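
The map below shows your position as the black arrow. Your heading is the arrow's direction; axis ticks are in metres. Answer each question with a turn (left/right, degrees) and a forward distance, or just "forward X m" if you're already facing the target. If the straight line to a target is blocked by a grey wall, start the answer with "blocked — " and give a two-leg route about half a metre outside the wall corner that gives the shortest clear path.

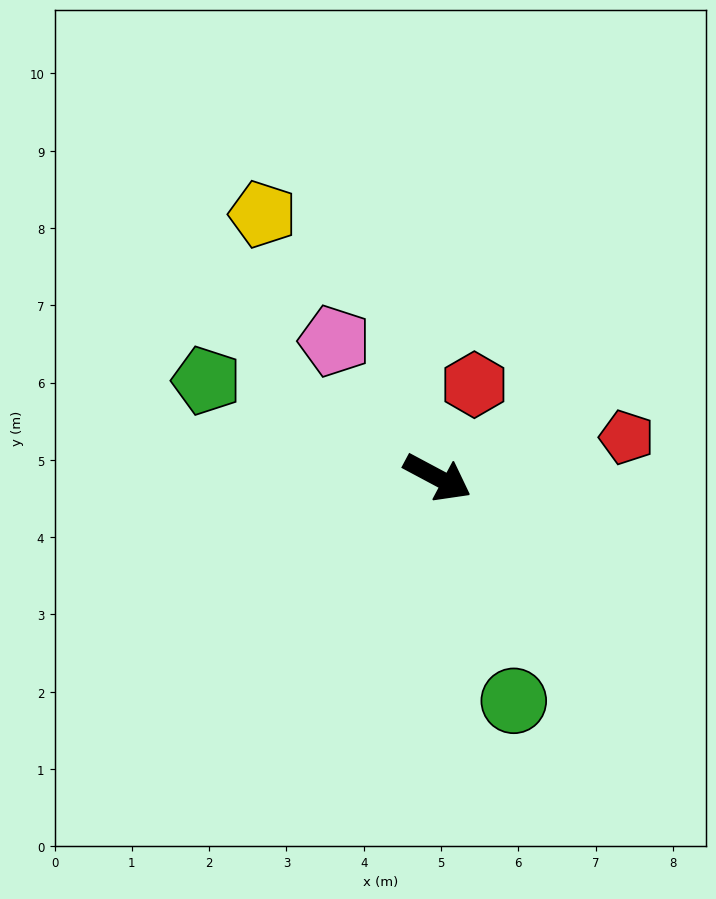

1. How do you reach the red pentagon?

turn left 40°, forward 2.5 m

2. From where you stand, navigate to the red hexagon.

turn left 96°, forward 1.3 m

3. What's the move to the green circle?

turn right 43°, forward 3.1 m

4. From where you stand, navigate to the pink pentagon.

turn left 155°, forward 2.2 m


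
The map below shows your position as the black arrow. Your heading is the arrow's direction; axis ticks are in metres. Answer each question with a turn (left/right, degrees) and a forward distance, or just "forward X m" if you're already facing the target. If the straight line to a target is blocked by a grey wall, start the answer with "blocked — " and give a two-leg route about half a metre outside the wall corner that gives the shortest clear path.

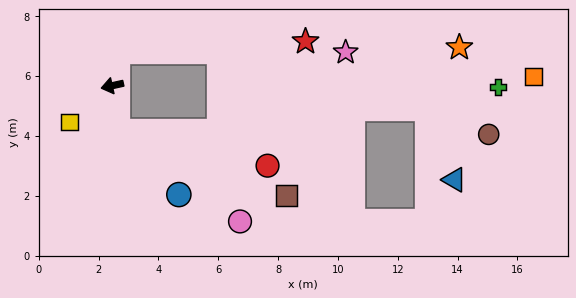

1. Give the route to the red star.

blocked — turn right 111°, forward 1.1 m, then turn right 78°, forward 6.3 m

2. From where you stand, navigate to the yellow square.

turn left 28°, forward 1.9 m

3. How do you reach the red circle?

blocked — turn left 84°, forward 1.5 m, then turn left 71°, forward 5.2 m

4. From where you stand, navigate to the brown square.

blocked — turn left 84°, forward 1.5 m, then turn left 63°, forward 6.1 m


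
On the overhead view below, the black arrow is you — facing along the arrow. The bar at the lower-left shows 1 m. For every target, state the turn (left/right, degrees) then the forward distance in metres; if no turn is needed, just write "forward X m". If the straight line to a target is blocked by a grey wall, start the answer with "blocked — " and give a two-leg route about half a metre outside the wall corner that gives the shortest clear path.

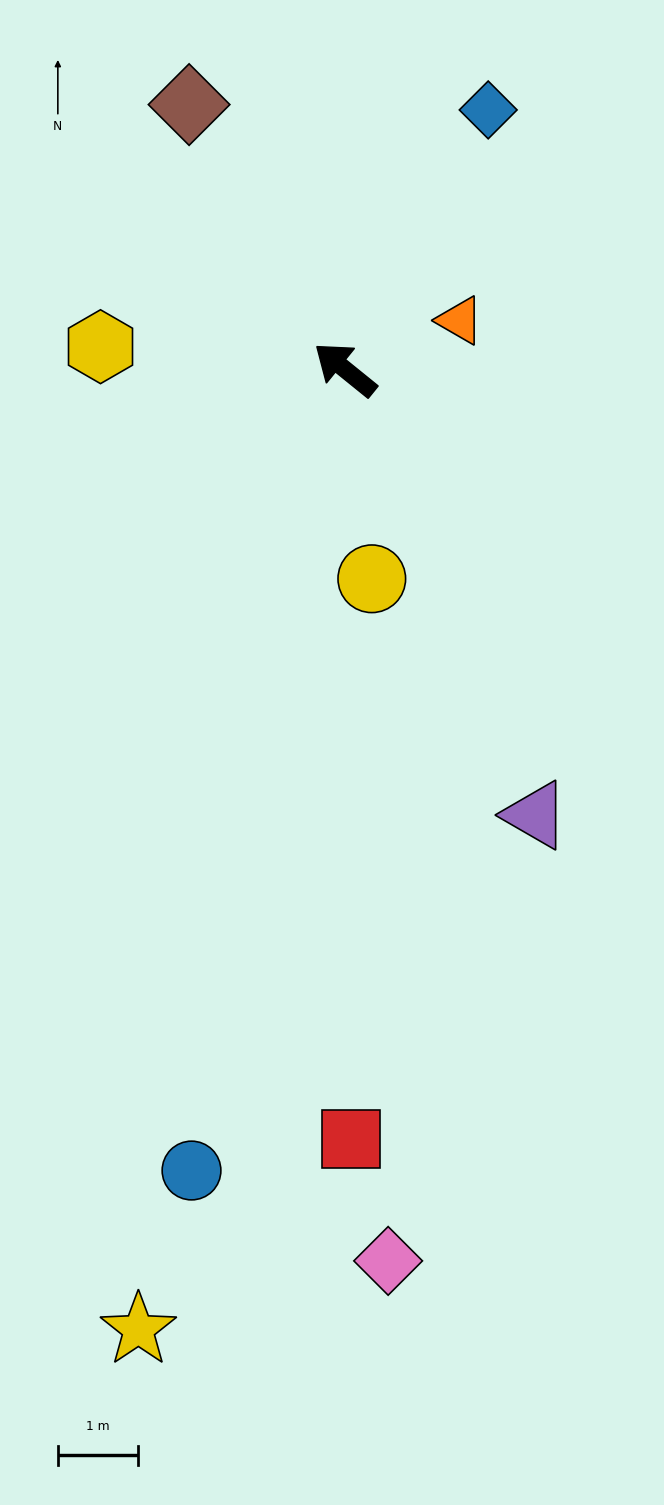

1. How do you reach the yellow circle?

turn left 136°, forward 2.6 m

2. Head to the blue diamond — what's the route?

turn right 80°, forward 3.7 m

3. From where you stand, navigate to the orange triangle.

turn right 118°, forward 1.6 m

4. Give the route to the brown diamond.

turn right 21°, forward 3.8 m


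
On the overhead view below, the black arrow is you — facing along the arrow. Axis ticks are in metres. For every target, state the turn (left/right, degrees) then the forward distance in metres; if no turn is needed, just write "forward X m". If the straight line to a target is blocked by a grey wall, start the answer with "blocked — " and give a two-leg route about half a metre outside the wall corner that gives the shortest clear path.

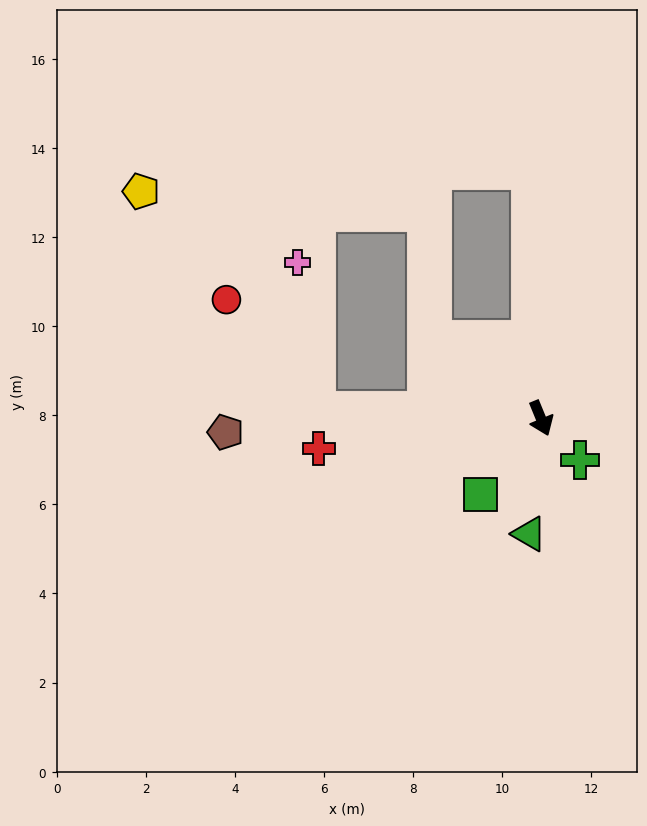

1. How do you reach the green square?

turn right 61°, forward 2.2 m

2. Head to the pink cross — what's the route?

blocked — turn right 114°, forward 5.0 m, then turn right 81°, forward 3.3 m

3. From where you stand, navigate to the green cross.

turn left 21°, forward 1.3 m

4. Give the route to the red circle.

blocked — turn right 114°, forward 5.0 m, then turn right 49°, forward 3.2 m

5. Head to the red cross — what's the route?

turn right 105°, forward 5.0 m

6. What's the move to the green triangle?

turn right 28°, forward 2.6 m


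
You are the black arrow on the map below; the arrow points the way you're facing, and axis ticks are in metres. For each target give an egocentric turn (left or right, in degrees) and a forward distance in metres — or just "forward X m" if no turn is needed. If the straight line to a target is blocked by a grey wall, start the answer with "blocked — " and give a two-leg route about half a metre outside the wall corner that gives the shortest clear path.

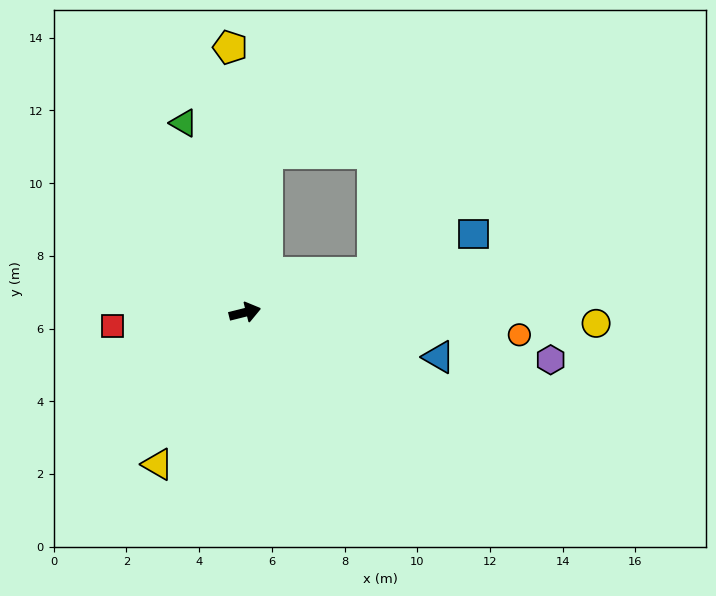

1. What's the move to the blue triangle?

turn right 27°, forward 5.5 m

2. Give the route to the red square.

turn left 172°, forward 3.7 m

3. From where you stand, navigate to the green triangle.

turn left 94°, forward 5.5 m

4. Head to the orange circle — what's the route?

turn right 19°, forward 7.6 m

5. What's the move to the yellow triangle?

turn right 134°, forward 4.8 m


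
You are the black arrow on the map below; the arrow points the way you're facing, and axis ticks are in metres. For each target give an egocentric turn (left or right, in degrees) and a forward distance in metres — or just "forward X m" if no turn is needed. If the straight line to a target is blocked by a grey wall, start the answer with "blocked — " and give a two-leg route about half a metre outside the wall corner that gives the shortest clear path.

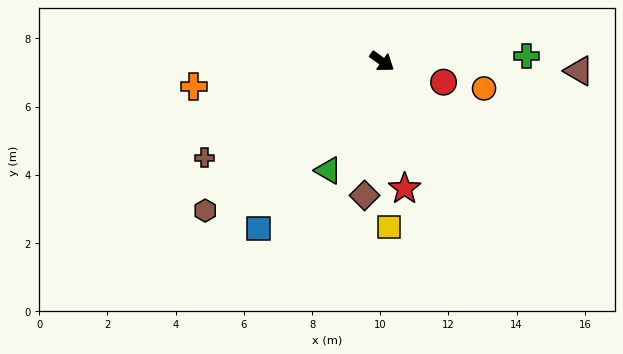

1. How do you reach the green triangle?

turn right 81°, forward 3.6 m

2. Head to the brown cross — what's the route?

turn right 116°, forward 5.9 m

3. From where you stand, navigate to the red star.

turn right 44°, forward 3.8 m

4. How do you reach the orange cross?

turn right 137°, forward 5.6 m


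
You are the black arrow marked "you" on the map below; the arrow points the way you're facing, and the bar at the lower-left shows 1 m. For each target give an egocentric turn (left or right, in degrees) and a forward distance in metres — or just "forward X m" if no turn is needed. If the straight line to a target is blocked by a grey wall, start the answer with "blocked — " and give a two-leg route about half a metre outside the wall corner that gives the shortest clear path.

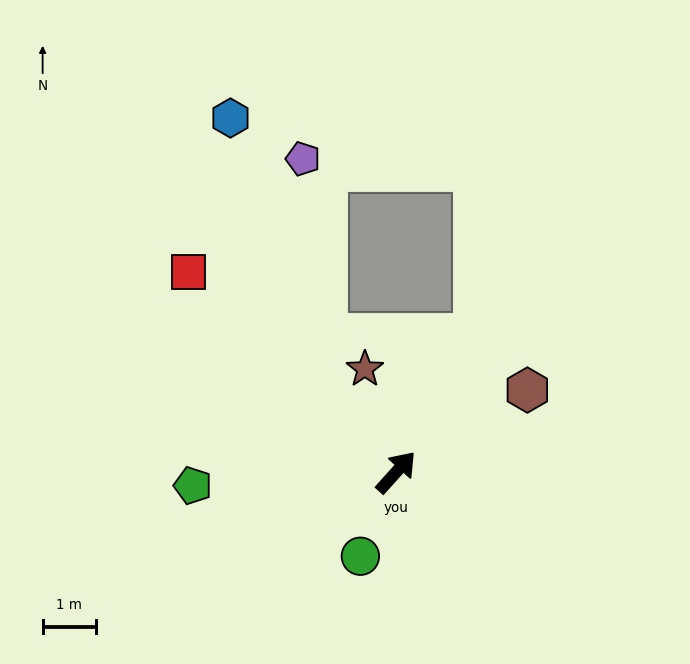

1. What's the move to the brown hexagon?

turn right 16°, forward 2.9 m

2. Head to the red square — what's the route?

turn left 88°, forward 5.4 m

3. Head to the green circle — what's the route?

turn right 161°, forward 1.7 m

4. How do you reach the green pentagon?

turn left 136°, forward 3.8 m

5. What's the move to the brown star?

turn left 59°, forward 2.0 m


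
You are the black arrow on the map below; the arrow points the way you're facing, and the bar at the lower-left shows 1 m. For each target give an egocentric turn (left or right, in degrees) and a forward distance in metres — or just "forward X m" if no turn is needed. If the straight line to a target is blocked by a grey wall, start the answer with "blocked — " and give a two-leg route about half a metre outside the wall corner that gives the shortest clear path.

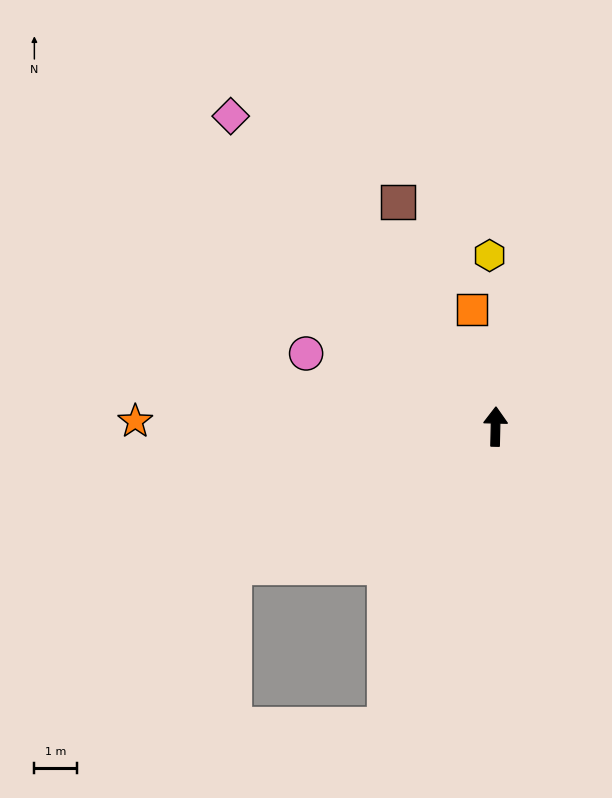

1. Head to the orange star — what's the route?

turn left 90°, forward 8.5 m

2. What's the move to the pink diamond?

turn left 42°, forward 9.6 m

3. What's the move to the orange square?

turn left 13°, forward 2.8 m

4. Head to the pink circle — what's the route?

turn left 70°, forward 4.8 m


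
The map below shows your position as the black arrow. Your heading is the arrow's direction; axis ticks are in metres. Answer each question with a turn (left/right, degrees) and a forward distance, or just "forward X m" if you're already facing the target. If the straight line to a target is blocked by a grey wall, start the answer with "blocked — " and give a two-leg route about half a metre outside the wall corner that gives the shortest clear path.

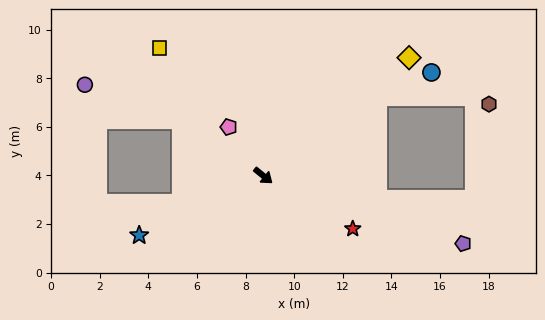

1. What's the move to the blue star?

turn right 115°, forward 5.7 m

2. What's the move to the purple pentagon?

turn left 20°, forward 8.7 m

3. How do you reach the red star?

turn left 8°, forward 4.3 m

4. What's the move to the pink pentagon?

turn left 164°, forward 2.5 m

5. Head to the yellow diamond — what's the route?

turn left 78°, forward 7.7 m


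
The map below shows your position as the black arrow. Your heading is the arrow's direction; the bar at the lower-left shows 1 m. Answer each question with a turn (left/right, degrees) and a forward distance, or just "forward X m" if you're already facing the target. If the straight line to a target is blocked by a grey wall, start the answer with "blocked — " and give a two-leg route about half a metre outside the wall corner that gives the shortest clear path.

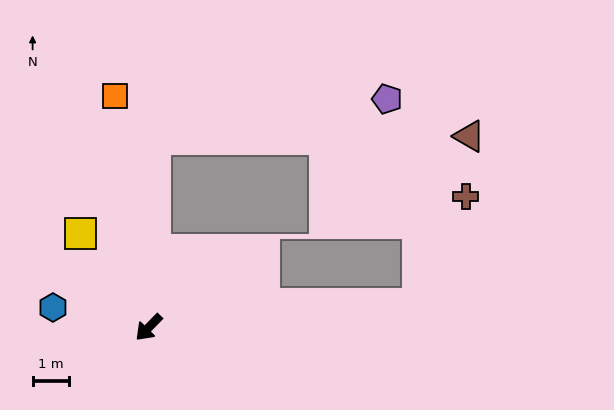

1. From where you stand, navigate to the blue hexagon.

turn right 57°, forward 2.7 m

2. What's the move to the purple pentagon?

blocked — turn right 138°, forward 5.1 m, then turn right 78°, forward 6.4 m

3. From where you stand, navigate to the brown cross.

blocked — turn left 140°, forward 7.4 m, then turn left 60°, forward 3.2 m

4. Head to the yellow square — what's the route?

turn right 100°, forward 3.2 m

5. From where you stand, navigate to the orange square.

turn right 127°, forward 6.4 m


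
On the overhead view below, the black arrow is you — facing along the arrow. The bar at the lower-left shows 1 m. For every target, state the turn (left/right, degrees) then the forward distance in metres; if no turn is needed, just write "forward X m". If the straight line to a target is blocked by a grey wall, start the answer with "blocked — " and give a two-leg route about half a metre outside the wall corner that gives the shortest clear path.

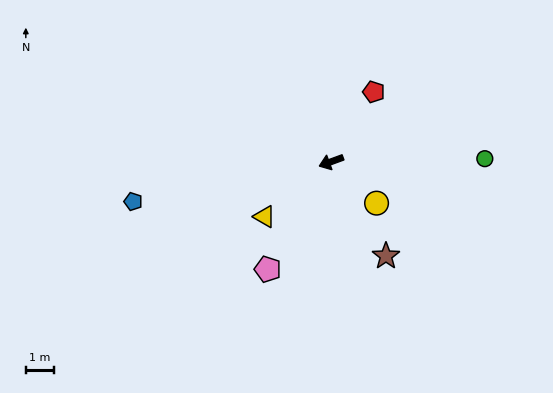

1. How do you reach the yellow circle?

turn left 117°, forward 2.2 m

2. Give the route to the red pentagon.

turn right 142°, forward 2.9 m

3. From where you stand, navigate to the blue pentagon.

turn right 9°, forward 7.2 m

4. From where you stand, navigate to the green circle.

turn left 161°, forward 5.4 m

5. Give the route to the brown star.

turn left 100°, forward 3.9 m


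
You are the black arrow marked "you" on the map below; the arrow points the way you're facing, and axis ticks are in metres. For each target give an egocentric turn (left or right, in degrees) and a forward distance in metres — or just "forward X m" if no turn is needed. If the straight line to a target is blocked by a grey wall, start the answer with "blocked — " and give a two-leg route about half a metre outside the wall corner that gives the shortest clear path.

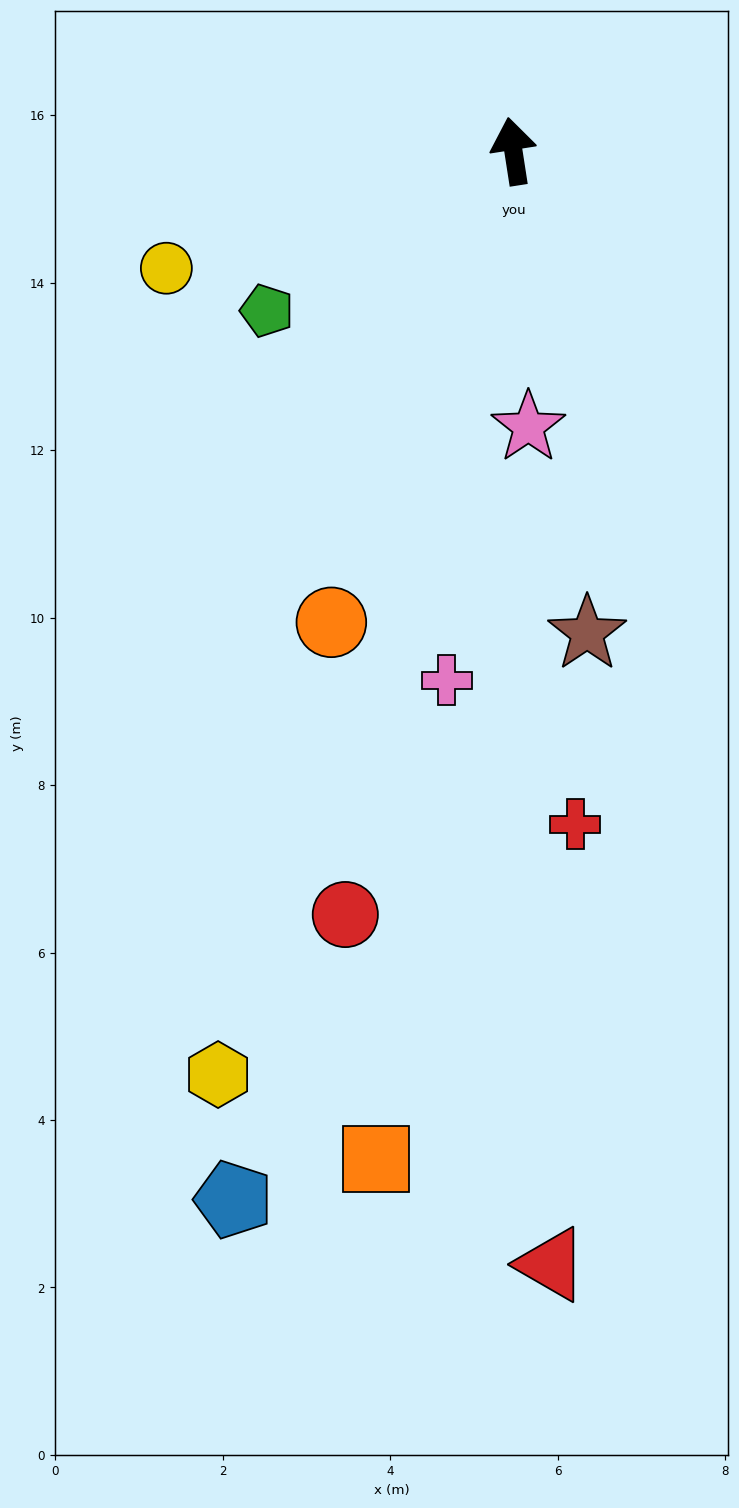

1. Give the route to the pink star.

turn left 174°, forward 3.3 m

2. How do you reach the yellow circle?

turn left 100°, forward 4.4 m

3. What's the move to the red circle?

turn left 159°, forward 9.3 m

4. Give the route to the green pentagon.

turn left 114°, forward 3.5 m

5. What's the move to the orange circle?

turn left 150°, forward 6.0 m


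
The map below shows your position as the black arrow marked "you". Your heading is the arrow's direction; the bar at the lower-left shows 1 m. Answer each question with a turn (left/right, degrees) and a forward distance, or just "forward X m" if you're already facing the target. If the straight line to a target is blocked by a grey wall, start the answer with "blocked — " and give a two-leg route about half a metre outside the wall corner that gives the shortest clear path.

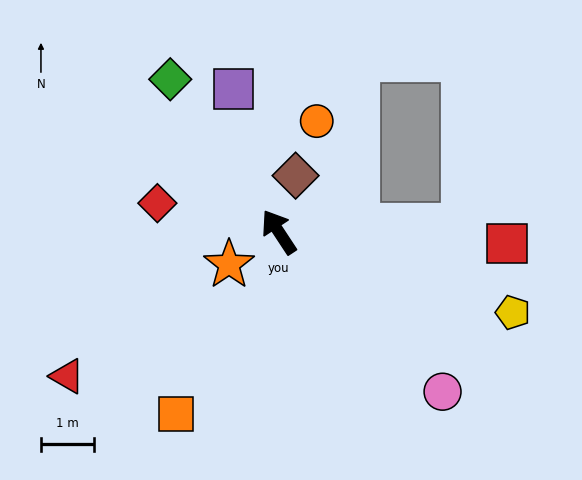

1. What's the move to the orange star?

turn left 90°, forward 1.1 m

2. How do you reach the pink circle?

turn right 168°, forward 4.3 m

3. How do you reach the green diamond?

turn left 2°, forward 3.6 m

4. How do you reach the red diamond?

turn left 43°, forward 2.4 m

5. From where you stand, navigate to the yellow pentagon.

turn right 142°, forward 4.7 m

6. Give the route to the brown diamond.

turn right 50°, forward 1.1 m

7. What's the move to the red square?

turn right 126°, forward 4.3 m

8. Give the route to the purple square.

turn right 16°, forward 2.8 m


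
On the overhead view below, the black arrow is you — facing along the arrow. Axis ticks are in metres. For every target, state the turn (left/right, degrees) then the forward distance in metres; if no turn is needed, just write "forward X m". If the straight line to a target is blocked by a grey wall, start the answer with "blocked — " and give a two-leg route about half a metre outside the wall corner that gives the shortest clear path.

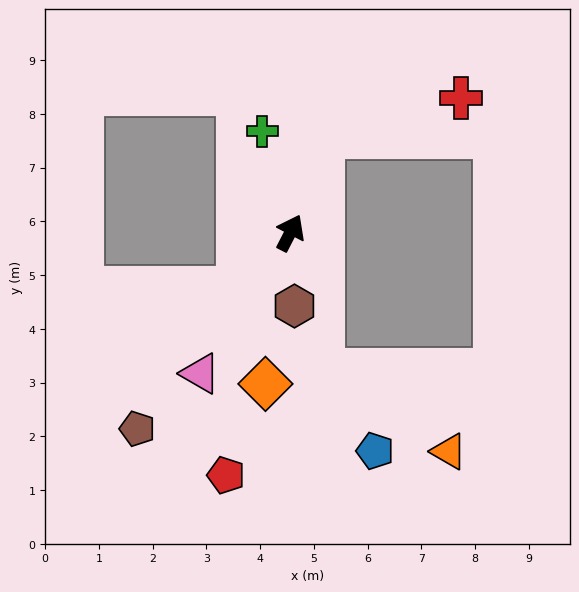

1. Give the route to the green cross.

turn left 43°, forward 2.0 m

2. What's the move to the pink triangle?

turn left 175°, forward 3.1 m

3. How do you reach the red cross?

blocked — turn left 9°, forward 1.9 m, then turn right 57°, forward 2.7 m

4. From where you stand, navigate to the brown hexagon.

turn right 150°, forward 1.4 m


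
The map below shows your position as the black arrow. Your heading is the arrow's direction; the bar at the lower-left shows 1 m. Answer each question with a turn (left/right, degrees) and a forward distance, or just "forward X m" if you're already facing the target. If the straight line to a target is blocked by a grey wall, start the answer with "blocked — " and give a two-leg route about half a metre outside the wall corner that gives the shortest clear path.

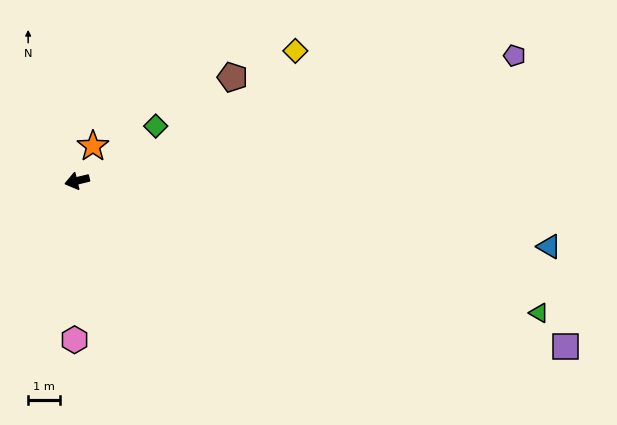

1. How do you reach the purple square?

turn left 148°, forward 16.3 m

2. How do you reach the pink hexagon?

turn left 75°, forward 5.0 m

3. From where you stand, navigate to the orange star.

turn right 128°, forward 1.2 m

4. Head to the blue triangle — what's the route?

turn left 158°, forward 15.0 m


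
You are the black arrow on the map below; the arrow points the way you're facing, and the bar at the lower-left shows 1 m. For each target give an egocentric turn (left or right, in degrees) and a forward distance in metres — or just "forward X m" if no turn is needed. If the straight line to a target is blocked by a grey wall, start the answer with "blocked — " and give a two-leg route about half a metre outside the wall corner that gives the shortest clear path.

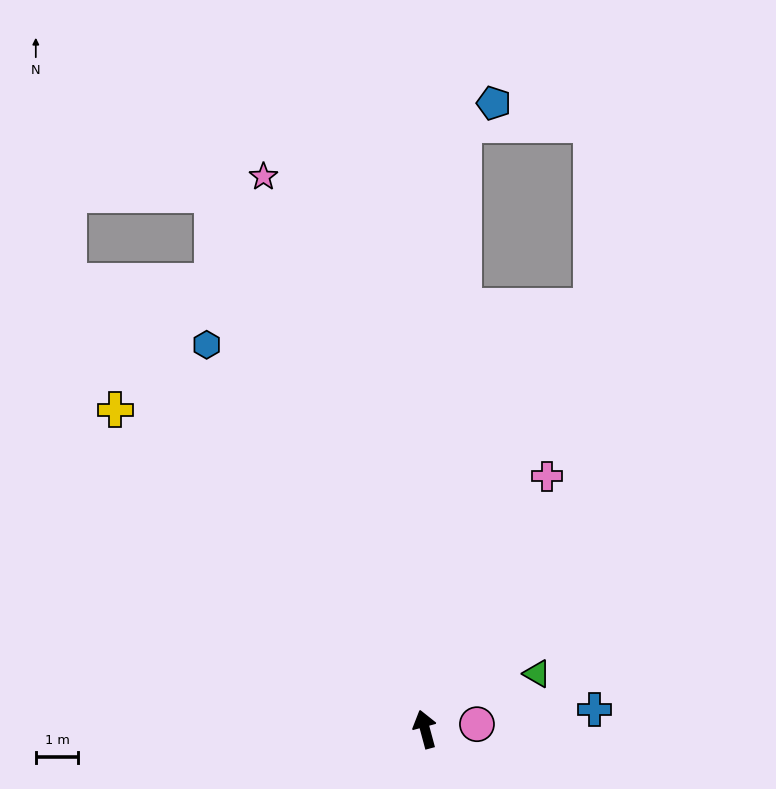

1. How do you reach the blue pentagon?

blocked — turn right 19°, forward 14.3 m, then turn right 50°, forward 0.9 m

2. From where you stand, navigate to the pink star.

forward 13.6 m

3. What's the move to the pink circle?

turn right 100°, forward 1.2 m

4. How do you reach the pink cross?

turn right 41°, forward 6.6 m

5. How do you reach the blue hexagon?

turn left 15°, forward 10.4 m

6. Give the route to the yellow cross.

turn left 29°, forward 10.5 m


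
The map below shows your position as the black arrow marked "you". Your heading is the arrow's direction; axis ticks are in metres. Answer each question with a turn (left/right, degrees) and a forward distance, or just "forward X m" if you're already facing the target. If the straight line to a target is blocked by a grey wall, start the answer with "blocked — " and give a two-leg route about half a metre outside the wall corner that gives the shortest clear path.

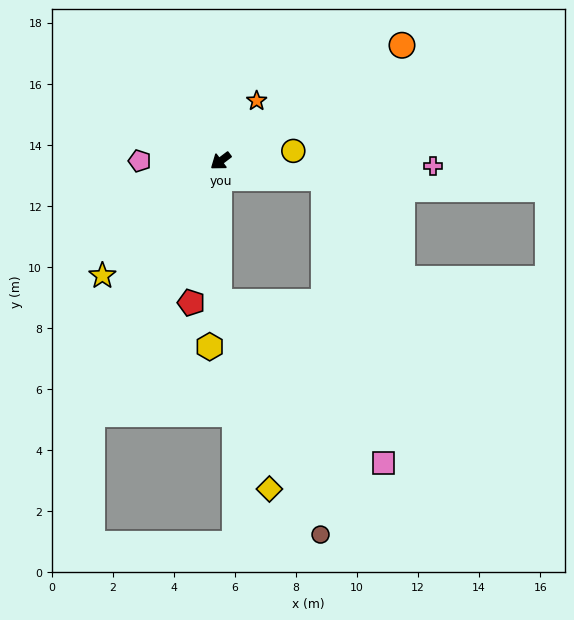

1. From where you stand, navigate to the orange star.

turn right 158°, forward 2.3 m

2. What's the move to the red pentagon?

turn left 41°, forward 4.7 m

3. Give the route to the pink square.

blocked — turn left 133°, forward 3.4 m, then turn right 68°, forward 9.5 m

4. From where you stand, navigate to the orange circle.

turn left 175°, forward 7.0 m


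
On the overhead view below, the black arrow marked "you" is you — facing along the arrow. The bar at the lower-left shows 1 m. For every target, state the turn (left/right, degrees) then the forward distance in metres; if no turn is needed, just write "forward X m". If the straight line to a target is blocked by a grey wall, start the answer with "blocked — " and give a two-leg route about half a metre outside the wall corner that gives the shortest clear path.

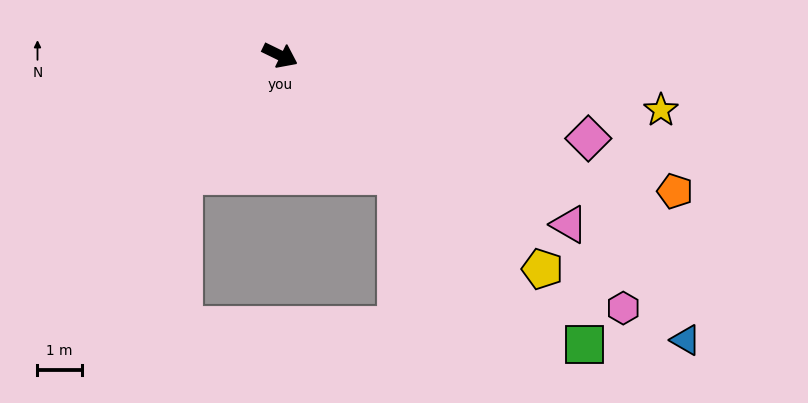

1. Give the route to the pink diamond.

turn left 11°, forward 7.2 m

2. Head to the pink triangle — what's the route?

turn right 4°, forward 7.6 m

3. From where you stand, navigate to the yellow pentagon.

turn right 13°, forward 7.6 m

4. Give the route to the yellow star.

turn left 18°, forward 8.7 m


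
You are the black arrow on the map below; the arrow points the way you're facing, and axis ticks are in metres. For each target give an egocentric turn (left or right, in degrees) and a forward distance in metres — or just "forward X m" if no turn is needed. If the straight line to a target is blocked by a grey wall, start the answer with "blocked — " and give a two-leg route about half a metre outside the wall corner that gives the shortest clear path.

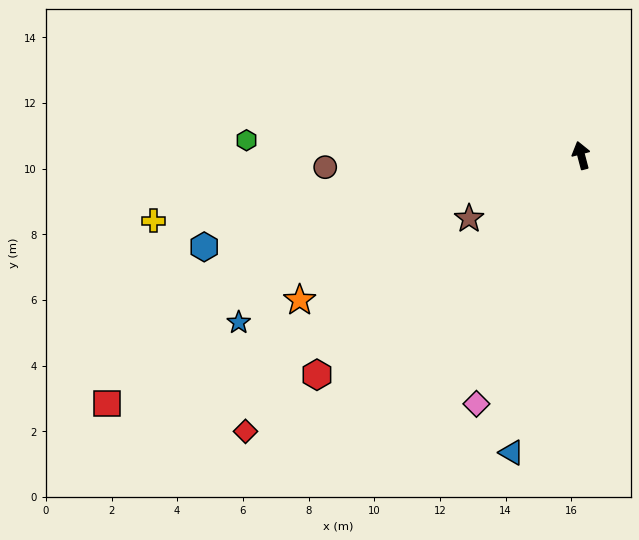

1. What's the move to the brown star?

turn left 105°, forward 3.9 m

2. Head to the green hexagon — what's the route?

turn left 73°, forward 10.2 m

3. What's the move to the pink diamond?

turn left 142°, forward 8.2 m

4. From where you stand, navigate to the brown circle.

turn left 78°, forward 7.8 m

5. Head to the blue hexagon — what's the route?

turn left 89°, forward 11.8 m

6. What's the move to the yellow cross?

turn left 84°, forward 13.2 m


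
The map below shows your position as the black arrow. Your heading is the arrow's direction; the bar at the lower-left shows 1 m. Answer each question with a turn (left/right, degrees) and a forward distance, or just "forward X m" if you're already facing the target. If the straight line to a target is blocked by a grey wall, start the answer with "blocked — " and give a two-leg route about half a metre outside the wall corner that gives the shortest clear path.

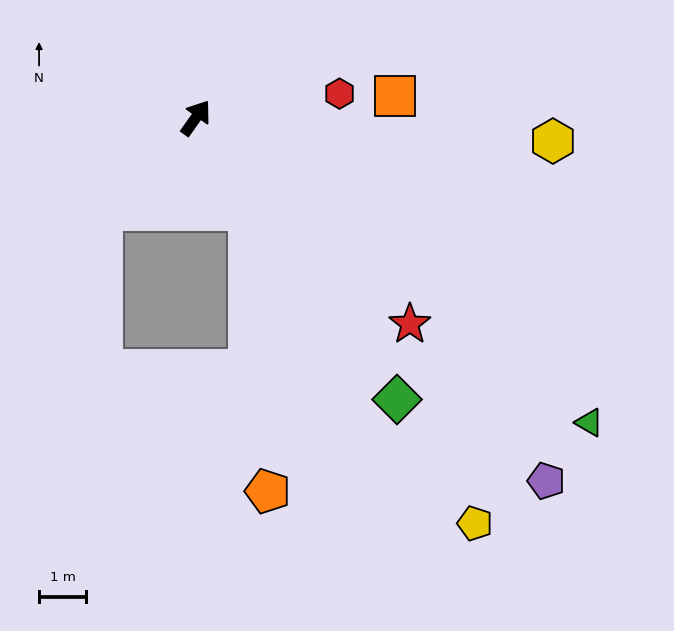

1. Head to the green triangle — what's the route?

turn right 92°, forward 10.5 m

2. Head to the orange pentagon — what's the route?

blocked — turn right 115°, forward 2.3 m, then turn right 26°, forward 5.9 m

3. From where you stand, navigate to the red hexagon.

turn right 45°, forward 3.1 m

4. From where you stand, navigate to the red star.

turn right 99°, forward 6.3 m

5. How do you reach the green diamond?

turn right 109°, forward 7.3 m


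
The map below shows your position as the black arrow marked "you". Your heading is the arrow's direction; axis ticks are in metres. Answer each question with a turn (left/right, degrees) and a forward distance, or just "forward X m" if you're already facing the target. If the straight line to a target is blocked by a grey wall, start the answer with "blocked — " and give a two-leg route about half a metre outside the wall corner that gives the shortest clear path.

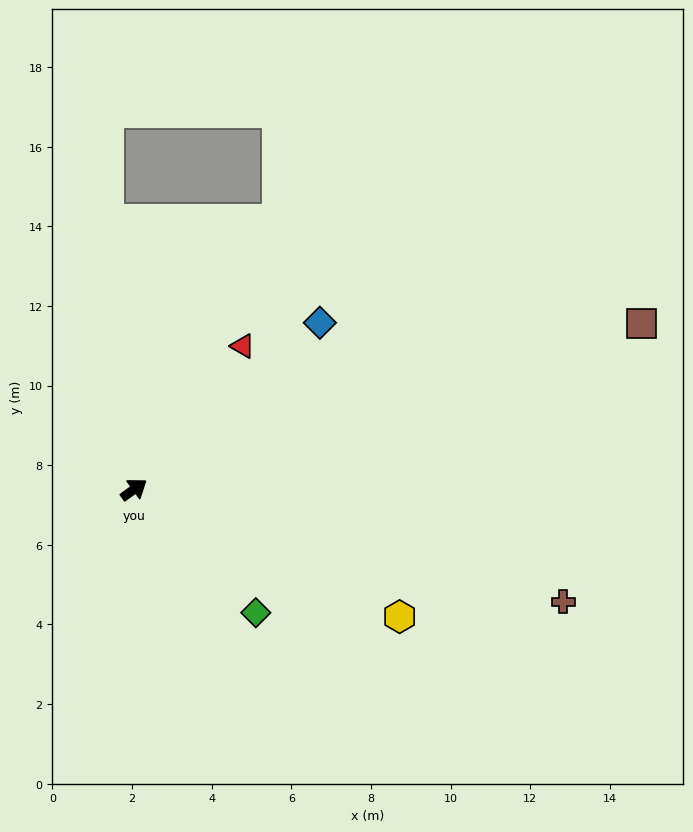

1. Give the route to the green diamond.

turn right 81°, forward 4.4 m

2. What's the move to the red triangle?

turn left 17°, forward 4.5 m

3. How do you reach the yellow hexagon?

turn right 61°, forward 7.4 m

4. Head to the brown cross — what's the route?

turn right 51°, forward 11.1 m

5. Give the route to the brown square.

turn right 18°, forward 13.4 m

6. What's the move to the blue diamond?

turn left 6°, forward 6.3 m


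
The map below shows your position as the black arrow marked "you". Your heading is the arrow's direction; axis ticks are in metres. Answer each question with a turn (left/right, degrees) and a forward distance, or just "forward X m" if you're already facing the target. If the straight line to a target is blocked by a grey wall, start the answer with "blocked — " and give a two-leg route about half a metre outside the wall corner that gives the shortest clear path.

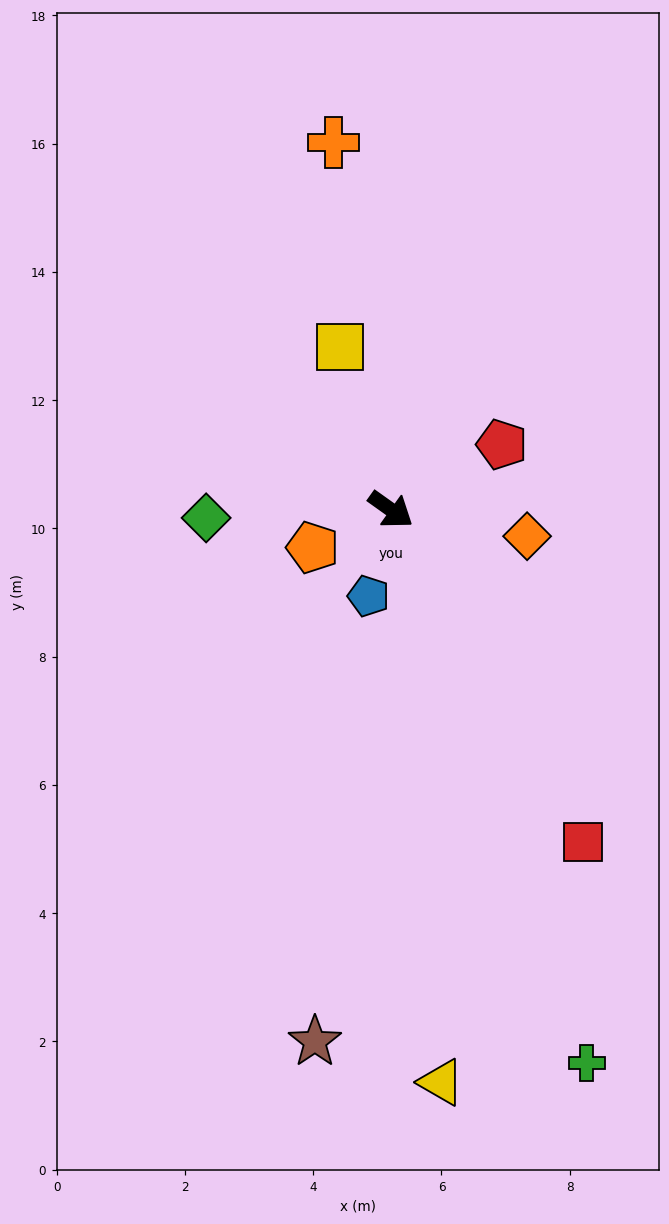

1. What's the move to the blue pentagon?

turn right 69°, forward 1.4 m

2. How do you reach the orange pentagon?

turn right 119°, forward 1.4 m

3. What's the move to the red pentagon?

turn left 66°, forward 2.0 m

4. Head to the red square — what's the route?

turn right 25°, forward 6.0 m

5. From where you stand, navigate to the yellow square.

turn left 143°, forward 2.7 m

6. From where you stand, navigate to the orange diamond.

turn left 24°, forward 2.2 m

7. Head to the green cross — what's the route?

turn right 35°, forward 9.1 m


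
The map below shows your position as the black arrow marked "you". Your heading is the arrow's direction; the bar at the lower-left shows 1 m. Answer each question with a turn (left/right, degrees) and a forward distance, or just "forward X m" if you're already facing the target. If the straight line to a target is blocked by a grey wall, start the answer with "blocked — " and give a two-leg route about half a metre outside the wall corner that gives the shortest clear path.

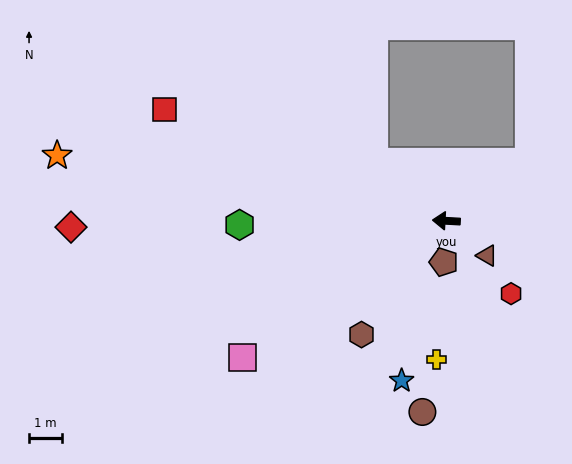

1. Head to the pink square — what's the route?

turn left 37°, forward 7.5 m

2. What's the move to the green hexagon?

turn left 4°, forward 6.3 m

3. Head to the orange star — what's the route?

turn right 6°, forward 12.0 m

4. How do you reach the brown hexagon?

turn left 56°, forward 4.3 m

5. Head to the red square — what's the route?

turn right 18°, forward 9.2 m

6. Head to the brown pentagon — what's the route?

turn left 90°, forward 1.3 m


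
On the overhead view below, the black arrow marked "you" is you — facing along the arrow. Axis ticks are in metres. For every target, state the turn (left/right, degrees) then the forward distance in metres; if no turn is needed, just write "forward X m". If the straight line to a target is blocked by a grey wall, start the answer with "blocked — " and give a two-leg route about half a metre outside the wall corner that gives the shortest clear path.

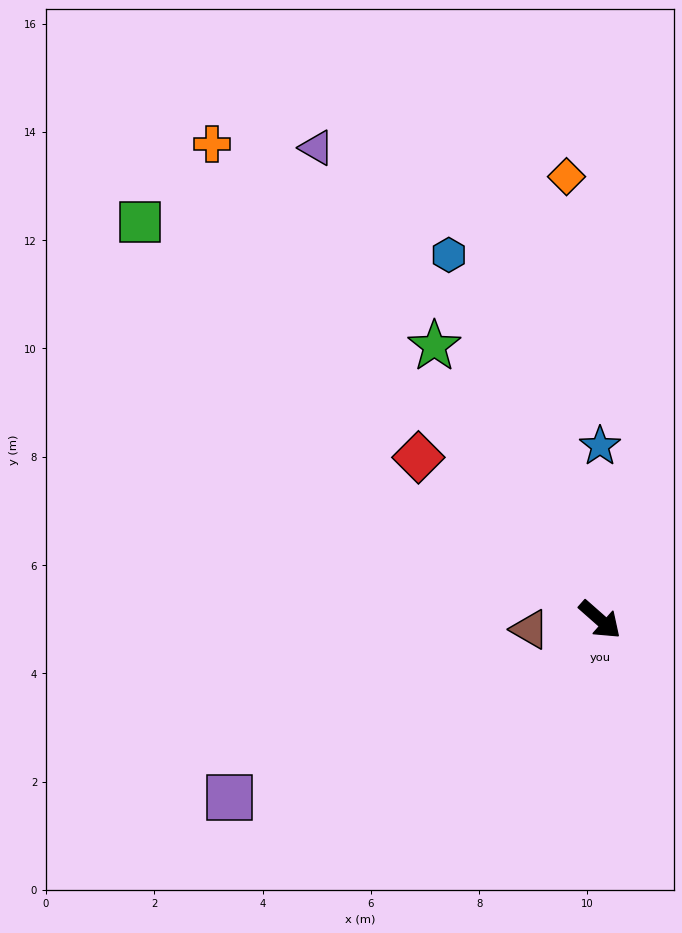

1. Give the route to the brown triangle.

turn right 131°, forward 1.3 m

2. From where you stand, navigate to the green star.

turn left 163°, forward 5.9 m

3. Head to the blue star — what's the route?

turn left 131°, forward 3.2 m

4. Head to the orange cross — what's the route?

turn left 171°, forward 11.3 m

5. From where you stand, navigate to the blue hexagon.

turn left 154°, forward 7.3 m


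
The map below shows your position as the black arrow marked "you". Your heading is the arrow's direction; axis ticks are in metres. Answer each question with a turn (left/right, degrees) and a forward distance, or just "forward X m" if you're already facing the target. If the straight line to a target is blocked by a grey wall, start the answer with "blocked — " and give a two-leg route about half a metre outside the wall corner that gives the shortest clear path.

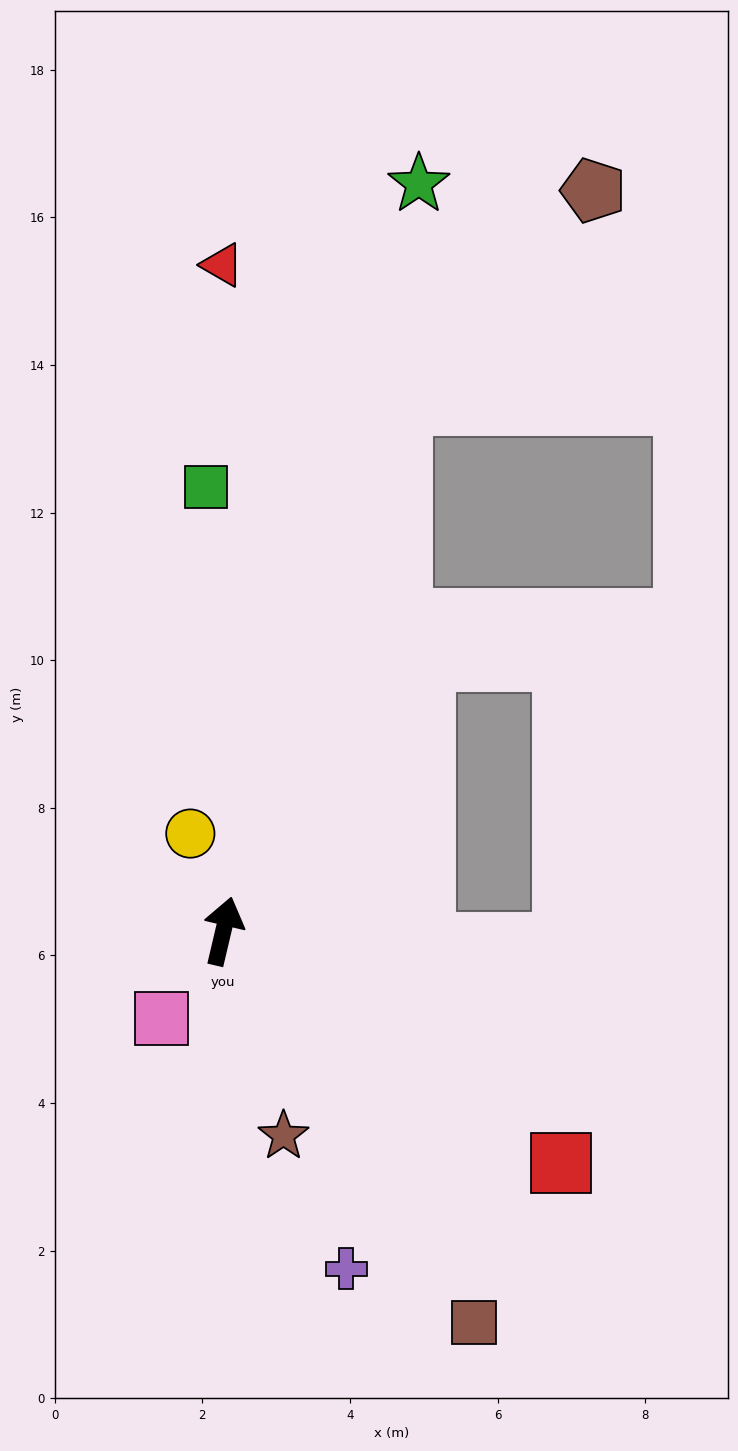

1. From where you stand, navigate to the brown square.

turn right 134°, forward 6.3 m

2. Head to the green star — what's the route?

forward 10.5 m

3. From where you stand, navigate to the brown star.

turn right 150°, forward 2.9 m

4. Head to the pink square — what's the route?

turn left 158°, forward 1.5 m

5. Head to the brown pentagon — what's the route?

blocked — turn right 5°, forward 7.5 m, then turn right 24°, forward 3.9 m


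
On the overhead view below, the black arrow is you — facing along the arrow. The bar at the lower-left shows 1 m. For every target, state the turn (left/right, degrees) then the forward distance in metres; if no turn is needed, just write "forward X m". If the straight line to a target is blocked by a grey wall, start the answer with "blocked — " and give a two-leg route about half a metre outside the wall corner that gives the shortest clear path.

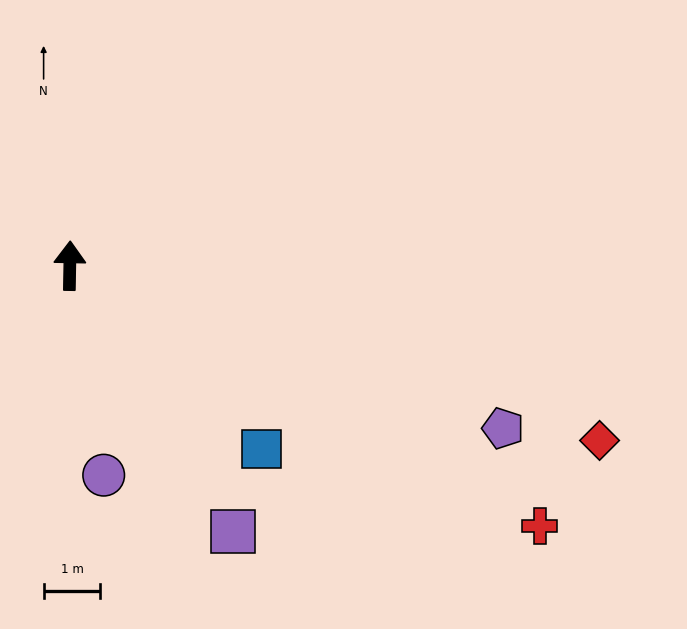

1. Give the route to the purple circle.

turn right 170°, forward 3.7 m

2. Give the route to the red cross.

turn right 118°, forward 9.5 m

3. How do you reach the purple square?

turn right 147°, forward 5.5 m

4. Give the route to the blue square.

turn right 133°, forward 4.7 m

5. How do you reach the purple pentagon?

turn right 110°, forward 8.1 m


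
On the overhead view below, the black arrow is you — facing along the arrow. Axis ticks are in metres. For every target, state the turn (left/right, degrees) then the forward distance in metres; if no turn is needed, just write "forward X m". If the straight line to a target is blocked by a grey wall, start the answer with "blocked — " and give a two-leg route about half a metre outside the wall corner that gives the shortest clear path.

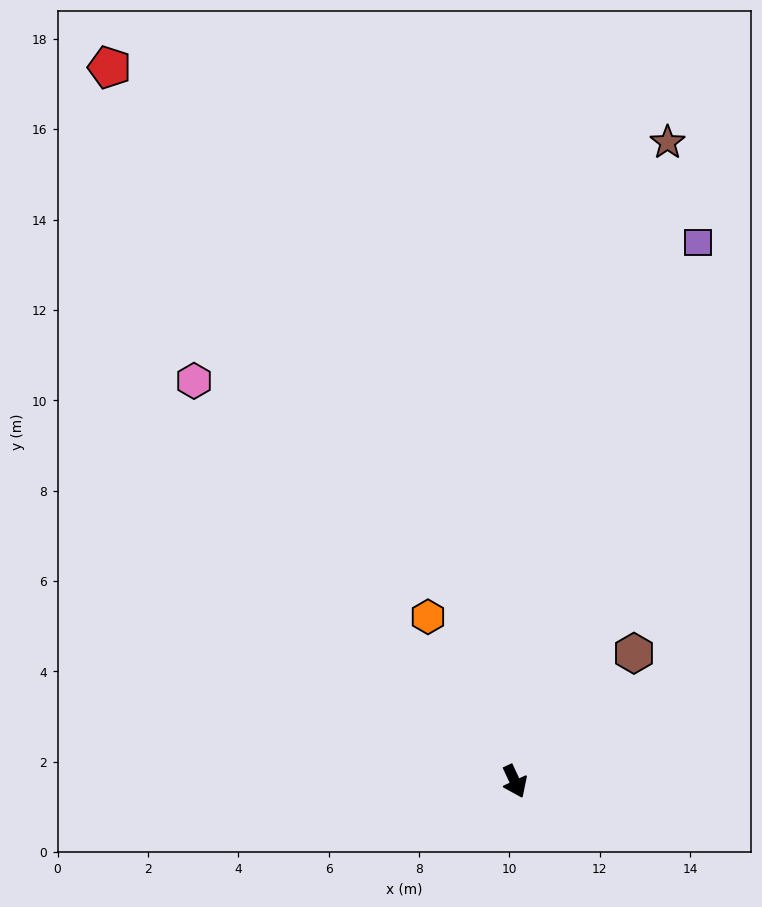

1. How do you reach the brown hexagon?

turn left 112°, forward 3.9 m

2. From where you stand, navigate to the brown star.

turn left 142°, forward 14.5 m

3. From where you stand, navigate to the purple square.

turn left 136°, forward 12.6 m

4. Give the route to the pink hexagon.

turn right 166°, forward 11.4 m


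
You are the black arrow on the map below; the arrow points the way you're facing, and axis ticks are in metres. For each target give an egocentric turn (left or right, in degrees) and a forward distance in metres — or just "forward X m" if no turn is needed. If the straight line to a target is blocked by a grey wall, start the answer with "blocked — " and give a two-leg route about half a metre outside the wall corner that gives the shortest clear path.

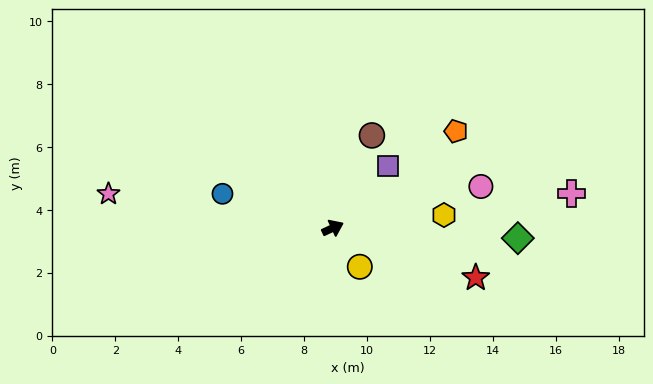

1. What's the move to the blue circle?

turn left 138°, forward 3.7 m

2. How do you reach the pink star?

turn left 146°, forward 7.2 m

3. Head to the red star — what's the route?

turn right 44°, forward 4.8 m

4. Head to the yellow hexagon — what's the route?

turn right 18°, forward 3.6 m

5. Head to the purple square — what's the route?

turn left 23°, forward 2.6 m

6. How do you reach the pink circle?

turn right 9°, forward 4.9 m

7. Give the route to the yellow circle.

turn right 80°, forward 1.5 m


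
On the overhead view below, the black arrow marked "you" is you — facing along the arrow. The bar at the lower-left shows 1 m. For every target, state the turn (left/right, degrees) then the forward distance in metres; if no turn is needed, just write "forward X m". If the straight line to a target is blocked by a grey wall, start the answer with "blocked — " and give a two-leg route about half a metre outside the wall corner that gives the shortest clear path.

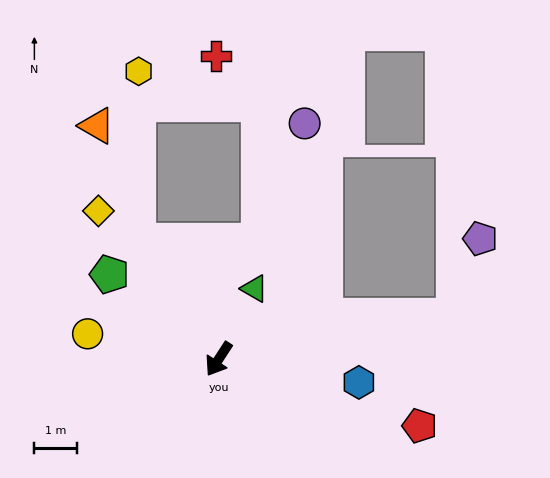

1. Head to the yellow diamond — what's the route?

turn right 108°, forward 4.5 m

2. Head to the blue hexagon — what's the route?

turn left 114°, forward 3.3 m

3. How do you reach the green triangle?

turn right 174°, forward 1.9 m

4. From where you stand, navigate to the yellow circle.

turn right 68°, forward 3.1 m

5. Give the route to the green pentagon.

turn right 95°, forward 3.3 m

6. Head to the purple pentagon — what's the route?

blocked — turn left 133°, forward 5.6 m, then turn left 62°, forward 1.9 m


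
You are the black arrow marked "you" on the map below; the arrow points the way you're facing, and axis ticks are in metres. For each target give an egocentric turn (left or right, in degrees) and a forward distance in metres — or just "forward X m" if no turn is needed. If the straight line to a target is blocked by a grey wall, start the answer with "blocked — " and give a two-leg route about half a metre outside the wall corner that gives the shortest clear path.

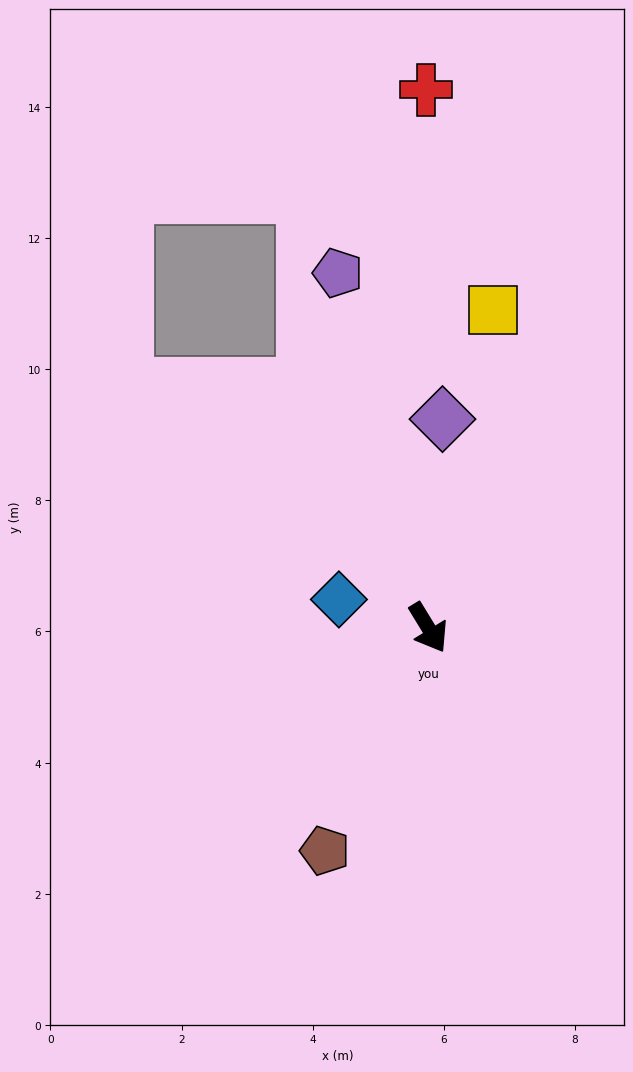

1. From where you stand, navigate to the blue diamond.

turn right 139°, forward 1.4 m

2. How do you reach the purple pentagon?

turn left 163°, forward 5.6 m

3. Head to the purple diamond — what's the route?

turn left 145°, forward 3.2 m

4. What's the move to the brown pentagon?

turn right 56°, forward 3.7 m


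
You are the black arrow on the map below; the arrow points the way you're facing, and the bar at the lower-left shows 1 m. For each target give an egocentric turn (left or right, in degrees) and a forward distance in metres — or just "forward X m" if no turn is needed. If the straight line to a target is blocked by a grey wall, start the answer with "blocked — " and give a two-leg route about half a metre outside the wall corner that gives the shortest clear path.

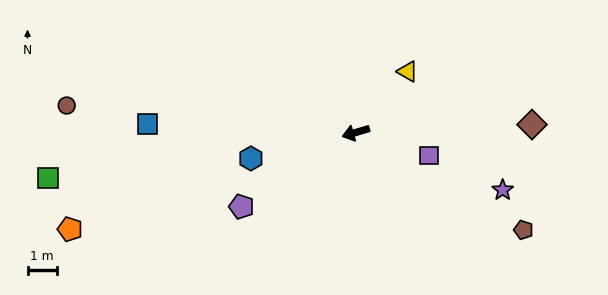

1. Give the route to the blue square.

turn right 19°, forward 7.0 m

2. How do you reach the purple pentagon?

turn left 17°, forward 4.6 m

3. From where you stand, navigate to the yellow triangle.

turn right 147°, forward 2.7 m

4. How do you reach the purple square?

turn left 146°, forward 2.6 m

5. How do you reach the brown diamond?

turn left 166°, forward 6.0 m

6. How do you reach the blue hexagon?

turn right 3°, forward 3.7 m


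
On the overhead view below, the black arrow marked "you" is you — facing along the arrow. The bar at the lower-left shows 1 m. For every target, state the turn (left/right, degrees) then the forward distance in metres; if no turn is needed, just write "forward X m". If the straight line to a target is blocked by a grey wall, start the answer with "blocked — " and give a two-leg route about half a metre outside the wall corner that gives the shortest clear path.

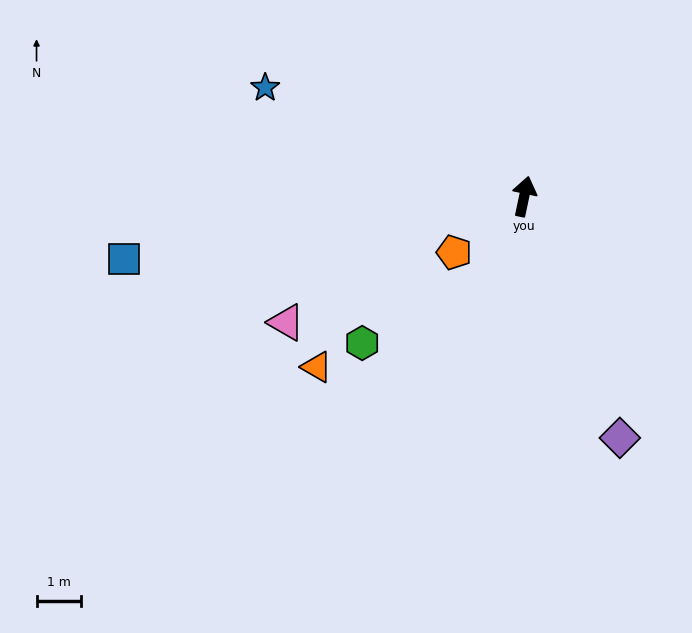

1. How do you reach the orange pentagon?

turn left 141°, forward 2.0 m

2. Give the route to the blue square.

turn left 111°, forward 9.1 m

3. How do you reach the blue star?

turn left 79°, forward 6.3 m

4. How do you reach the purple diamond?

turn right 146°, forward 5.8 m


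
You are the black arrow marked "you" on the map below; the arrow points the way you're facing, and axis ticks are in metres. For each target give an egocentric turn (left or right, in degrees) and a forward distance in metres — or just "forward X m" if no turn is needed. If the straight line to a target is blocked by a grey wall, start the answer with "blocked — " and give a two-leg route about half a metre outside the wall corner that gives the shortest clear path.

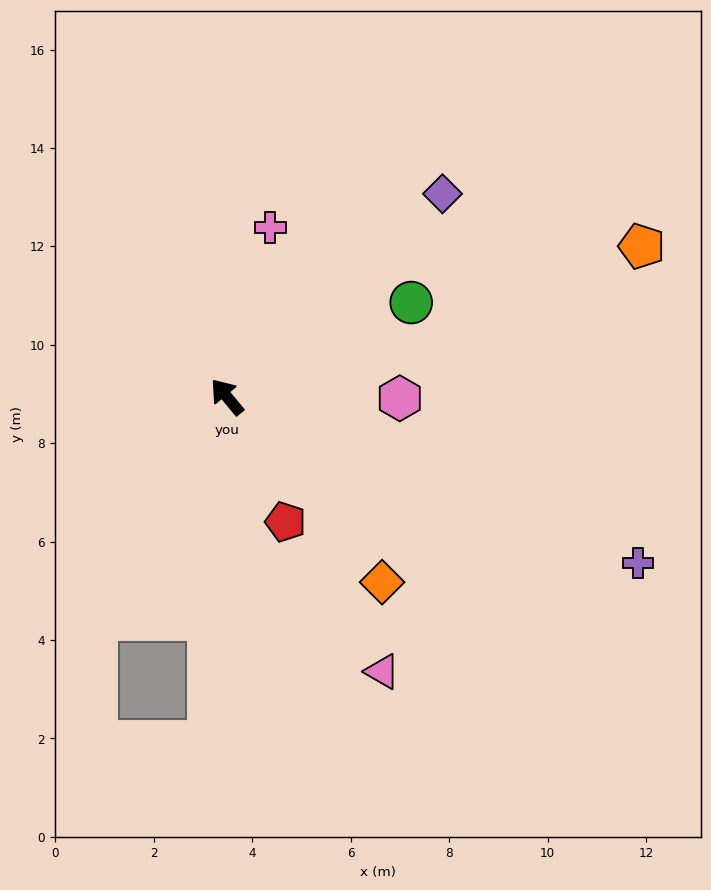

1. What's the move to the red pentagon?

turn left 165°, forward 2.8 m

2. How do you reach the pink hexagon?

turn right 130°, forward 3.5 m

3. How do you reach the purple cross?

turn right 152°, forward 9.0 m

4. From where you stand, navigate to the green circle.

turn right 103°, forward 4.2 m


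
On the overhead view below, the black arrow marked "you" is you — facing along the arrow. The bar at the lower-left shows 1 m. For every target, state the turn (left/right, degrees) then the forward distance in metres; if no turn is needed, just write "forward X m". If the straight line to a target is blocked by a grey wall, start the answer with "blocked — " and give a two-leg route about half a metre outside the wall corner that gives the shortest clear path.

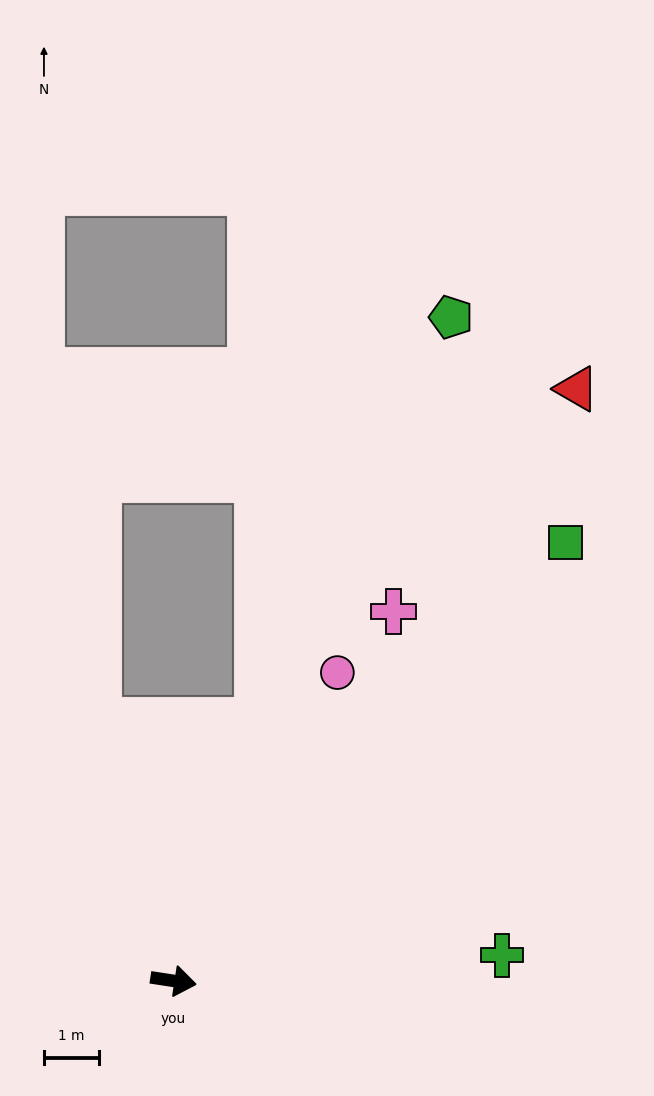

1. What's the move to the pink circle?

turn left 71°, forward 6.3 m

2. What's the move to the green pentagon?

turn left 76°, forward 13.1 m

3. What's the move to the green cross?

turn left 13°, forward 6.0 m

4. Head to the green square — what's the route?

turn left 57°, forward 10.7 m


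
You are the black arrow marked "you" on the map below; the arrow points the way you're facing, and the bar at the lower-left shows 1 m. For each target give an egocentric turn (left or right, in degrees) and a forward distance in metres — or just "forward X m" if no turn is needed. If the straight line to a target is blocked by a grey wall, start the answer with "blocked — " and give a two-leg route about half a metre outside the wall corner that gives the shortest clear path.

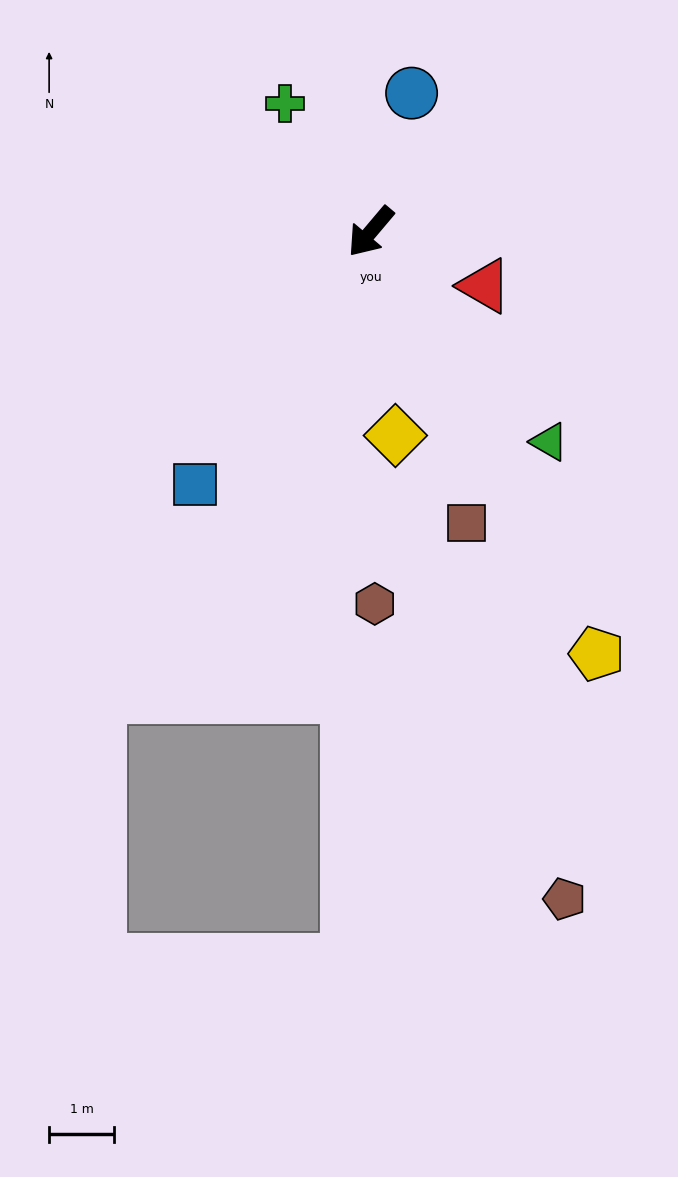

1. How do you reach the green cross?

turn right 106°, forward 2.4 m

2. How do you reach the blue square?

turn left 5°, forward 4.7 m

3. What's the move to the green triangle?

turn left 81°, forward 4.2 m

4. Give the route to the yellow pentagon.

turn left 68°, forward 7.3 m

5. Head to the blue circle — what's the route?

turn right 156°, forward 2.2 m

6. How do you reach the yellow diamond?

turn left 47°, forward 3.1 m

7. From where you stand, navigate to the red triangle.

turn left 105°, forward 1.9 m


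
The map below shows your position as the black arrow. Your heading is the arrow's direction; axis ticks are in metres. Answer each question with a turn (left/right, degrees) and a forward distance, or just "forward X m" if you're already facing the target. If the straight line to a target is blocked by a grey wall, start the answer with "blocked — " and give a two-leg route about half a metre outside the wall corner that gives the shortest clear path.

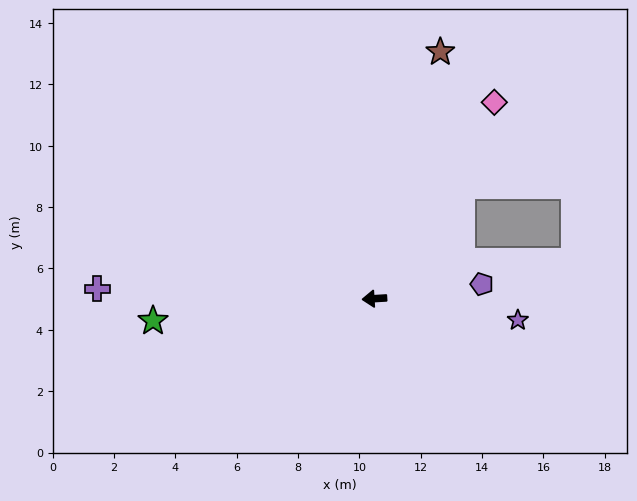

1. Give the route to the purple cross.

turn right 6°, forward 9.0 m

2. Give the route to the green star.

turn left 2°, forward 7.3 m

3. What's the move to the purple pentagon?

turn right 176°, forward 3.5 m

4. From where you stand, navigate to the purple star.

turn left 168°, forward 4.7 m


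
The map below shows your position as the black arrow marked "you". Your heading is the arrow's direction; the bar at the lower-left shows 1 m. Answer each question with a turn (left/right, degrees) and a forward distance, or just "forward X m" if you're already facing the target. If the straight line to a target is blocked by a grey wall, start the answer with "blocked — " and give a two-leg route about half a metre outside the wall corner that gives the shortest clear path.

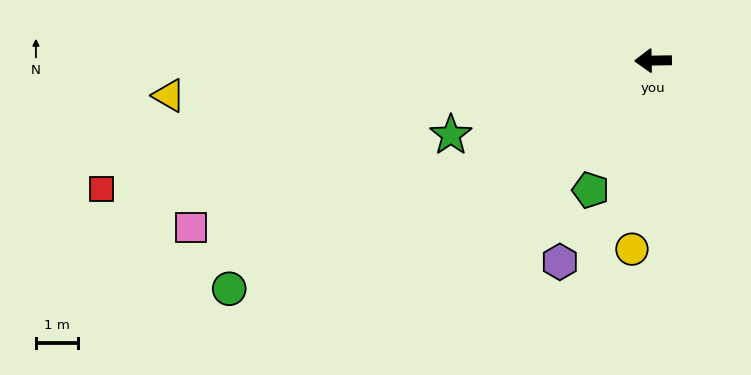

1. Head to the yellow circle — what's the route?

turn left 83°, forward 4.5 m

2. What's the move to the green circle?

turn left 27°, forward 11.5 m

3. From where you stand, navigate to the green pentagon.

turn left 63°, forward 3.4 m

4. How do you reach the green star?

turn left 19°, forward 5.1 m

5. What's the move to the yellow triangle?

turn left 3°, forward 11.6 m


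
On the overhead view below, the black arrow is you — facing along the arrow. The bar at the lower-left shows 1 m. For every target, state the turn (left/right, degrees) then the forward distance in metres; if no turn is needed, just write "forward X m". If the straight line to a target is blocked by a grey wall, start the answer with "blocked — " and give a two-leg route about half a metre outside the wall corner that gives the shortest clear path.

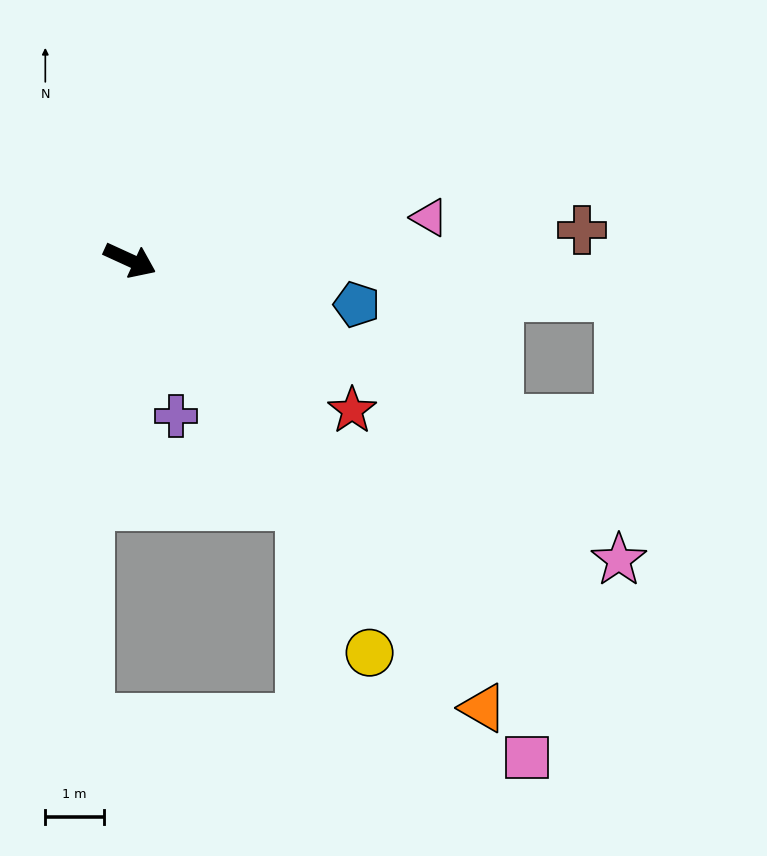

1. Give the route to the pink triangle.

turn left 33°, forward 5.2 m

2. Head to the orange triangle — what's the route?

turn right 27°, forward 9.8 m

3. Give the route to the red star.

turn right 9°, forward 4.6 m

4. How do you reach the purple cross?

turn right 49°, forward 2.8 m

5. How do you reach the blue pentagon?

turn left 14°, forward 4.0 m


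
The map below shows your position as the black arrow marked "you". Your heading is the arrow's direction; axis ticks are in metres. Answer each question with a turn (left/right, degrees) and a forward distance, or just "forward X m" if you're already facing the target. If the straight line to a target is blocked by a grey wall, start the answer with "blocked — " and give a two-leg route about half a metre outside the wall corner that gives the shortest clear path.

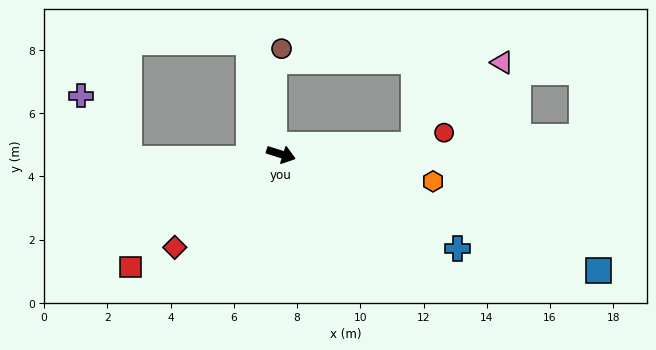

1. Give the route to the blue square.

turn right 3°, forward 10.7 m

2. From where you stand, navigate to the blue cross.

turn right 10°, forward 6.3 m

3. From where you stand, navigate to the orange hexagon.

turn left 7°, forward 4.9 m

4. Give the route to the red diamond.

turn right 121°, forward 4.5 m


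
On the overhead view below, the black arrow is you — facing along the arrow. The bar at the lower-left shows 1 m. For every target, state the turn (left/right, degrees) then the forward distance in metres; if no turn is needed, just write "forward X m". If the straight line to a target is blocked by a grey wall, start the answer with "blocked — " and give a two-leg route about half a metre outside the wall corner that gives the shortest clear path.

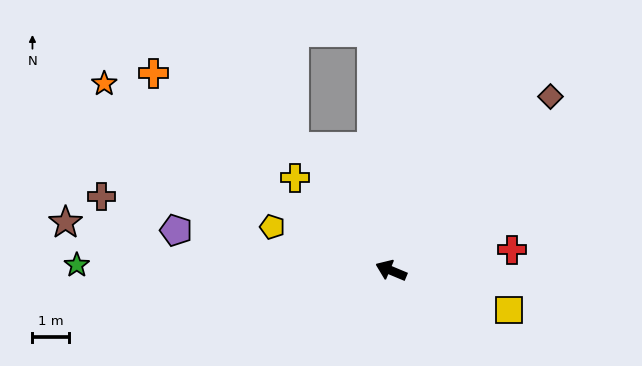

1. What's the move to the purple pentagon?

turn left 12°, forward 6.0 m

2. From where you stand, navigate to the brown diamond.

turn right 110°, forward 6.5 m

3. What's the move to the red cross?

turn right 148°, forward 3.4 m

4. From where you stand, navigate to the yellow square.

turn right 176°, forward 3.4 m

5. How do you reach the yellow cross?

turn right 21°, forward 3.7 m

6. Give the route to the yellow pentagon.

turn left 2°, forward 3.5 m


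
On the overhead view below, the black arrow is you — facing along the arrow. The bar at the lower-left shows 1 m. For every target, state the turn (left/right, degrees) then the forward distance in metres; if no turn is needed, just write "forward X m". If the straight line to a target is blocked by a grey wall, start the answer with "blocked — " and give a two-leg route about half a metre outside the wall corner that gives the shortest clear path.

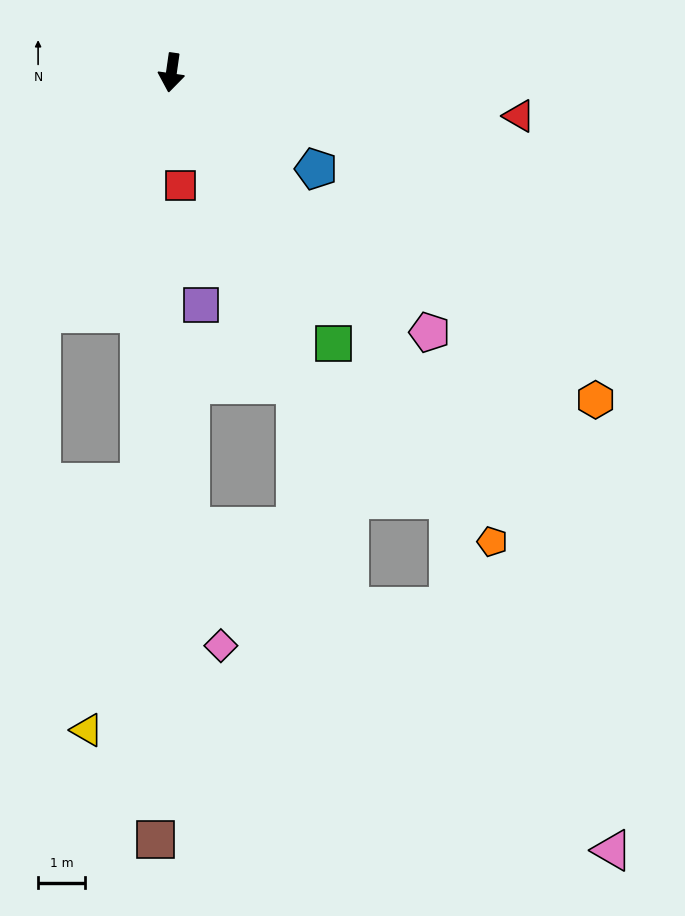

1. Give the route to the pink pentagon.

turn left 53°, forward 7.8 m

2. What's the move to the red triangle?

turn left 91°, forward 7.4 m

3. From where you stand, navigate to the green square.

turn left 39°, forward 6.7 m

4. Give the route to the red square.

turn left 13°, forward 2.4 m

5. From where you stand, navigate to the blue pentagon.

turn left 64°, forward 3.7 m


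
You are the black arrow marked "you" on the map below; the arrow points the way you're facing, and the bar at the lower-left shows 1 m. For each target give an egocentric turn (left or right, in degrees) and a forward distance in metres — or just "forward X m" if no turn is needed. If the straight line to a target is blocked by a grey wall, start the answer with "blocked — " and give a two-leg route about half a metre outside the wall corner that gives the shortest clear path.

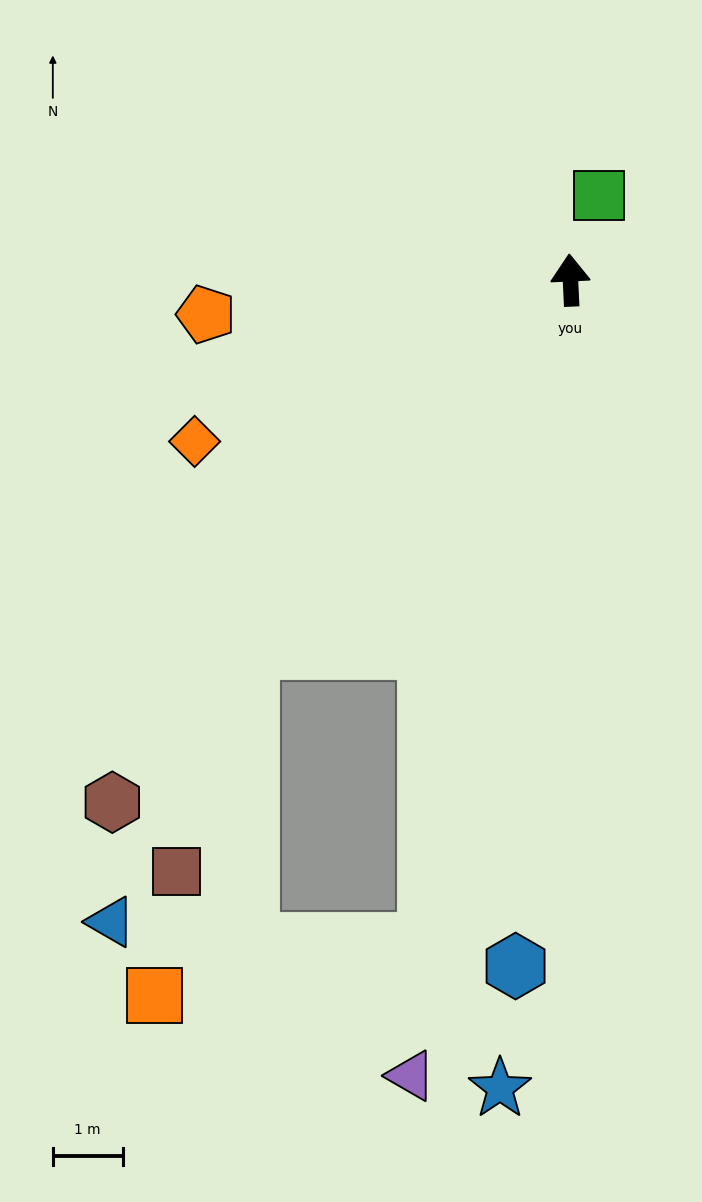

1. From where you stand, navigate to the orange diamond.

turn left 111°, forward 5.9 m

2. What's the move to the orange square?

blocked — turn left 165°, forward 9.7 m, then turn right 67°, forward 4.0 m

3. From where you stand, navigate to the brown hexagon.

turn left 136°, forward 10.0 m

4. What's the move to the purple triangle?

turn left 166°, forward 11.6 m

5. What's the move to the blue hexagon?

turn left 173°, forward 9.9 m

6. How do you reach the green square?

turn right 21°, forward 1.3 m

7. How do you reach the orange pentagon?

turn left 93°, forward 5.3 m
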